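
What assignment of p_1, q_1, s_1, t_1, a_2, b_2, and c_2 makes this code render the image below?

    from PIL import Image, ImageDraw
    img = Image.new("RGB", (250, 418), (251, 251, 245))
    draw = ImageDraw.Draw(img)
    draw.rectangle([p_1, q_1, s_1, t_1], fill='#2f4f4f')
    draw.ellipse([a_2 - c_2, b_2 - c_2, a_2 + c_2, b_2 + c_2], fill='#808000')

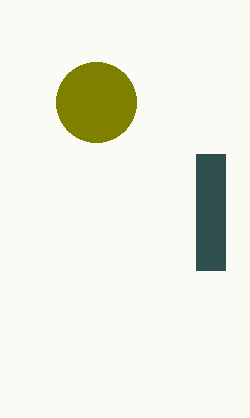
p_1 = 196
q_1 = 154
s_1 = 225
t_1 = 270
a_2 = 96
b_2 = 102
c_2 = 40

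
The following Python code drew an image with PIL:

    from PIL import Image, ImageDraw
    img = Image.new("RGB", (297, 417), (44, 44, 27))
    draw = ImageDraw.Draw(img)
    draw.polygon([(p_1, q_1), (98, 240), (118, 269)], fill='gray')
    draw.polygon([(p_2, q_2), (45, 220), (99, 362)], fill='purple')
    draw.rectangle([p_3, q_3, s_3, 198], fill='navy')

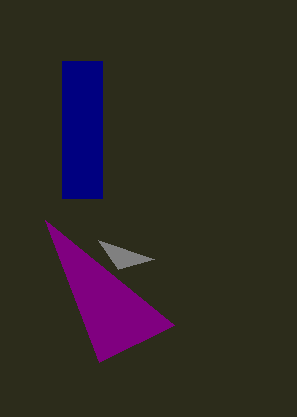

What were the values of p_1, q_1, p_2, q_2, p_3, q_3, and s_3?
p_1 = 154
q_1 = 259
p_2 = 174
q_2 = 325
p_3 = 62
q_3 = 61
s_3 = 102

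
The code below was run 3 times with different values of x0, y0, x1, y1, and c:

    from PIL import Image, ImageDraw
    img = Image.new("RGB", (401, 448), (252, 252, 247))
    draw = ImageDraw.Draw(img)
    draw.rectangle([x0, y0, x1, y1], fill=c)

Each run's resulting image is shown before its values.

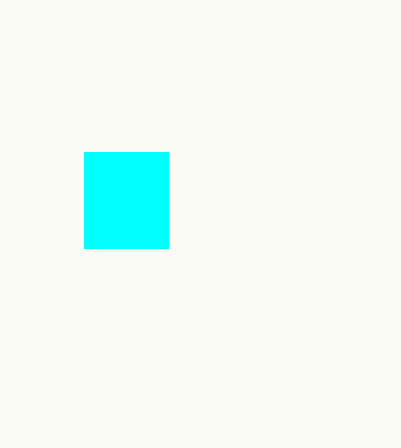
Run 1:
x0 = 84, y0 = 152, x1 = 168, y1 = 248, c = 'cyan'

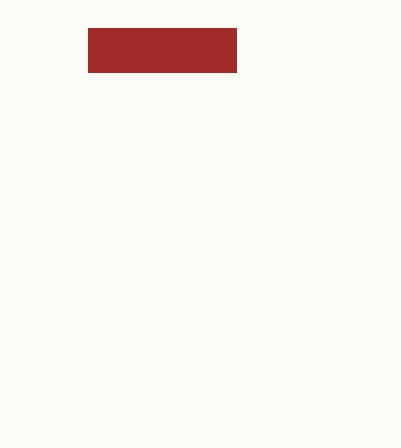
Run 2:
x0 = 88, y0 = 28, x1 = 236, y1 = 72, c = 'brown'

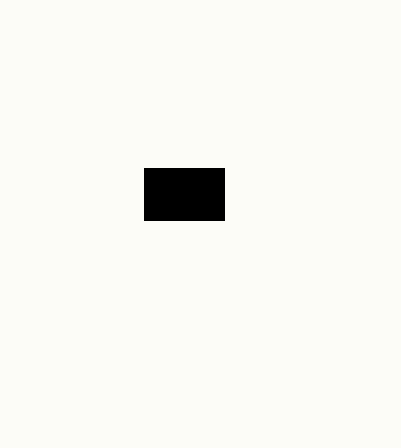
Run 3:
x0 = 144, y0 = 168, x1 = 224, y1 = 220, c = 'black'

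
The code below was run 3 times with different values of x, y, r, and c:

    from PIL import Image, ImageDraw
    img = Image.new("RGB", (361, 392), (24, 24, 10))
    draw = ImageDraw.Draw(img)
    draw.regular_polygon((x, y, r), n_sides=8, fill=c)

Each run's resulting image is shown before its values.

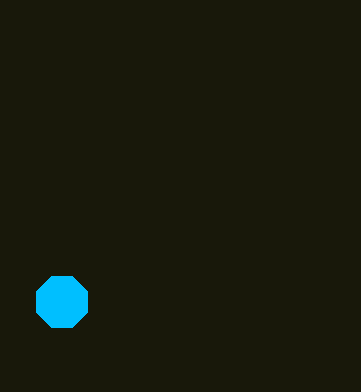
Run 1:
x = 62; y = 302; r = 28; c = 'deepskyblue'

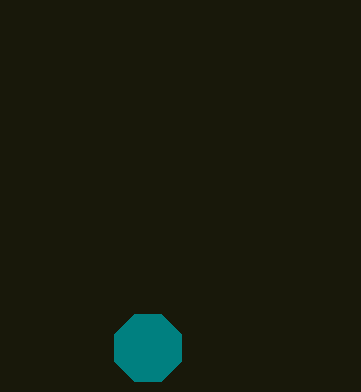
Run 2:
x = 148; y = 348; r = 36; c = 'teal'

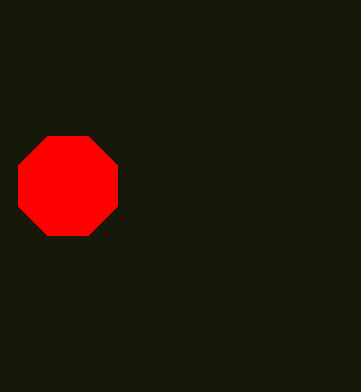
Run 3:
x = 68; y = 186; r = 54; c = 'red'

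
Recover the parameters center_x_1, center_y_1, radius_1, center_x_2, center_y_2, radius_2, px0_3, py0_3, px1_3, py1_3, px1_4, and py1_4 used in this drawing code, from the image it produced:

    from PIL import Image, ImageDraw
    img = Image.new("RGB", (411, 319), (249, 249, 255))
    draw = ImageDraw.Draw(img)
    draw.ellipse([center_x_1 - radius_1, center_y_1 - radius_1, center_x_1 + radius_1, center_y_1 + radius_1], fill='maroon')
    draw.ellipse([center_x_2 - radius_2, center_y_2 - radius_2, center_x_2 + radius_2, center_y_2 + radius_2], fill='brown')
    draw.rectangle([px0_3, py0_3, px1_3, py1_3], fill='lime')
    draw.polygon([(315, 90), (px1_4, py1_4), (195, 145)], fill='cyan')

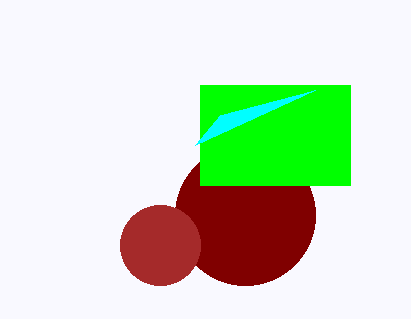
center_x_1 = 245; center_y_1 = 215; radius_1 = 70; center_x_2 = 160; center_y_2 = 245; radius_2 = 40; px0_3 = 200; py0_3 = 85; px1_3 = 350; py1_3 = 185; px1_4 = 220; py1_4 = 115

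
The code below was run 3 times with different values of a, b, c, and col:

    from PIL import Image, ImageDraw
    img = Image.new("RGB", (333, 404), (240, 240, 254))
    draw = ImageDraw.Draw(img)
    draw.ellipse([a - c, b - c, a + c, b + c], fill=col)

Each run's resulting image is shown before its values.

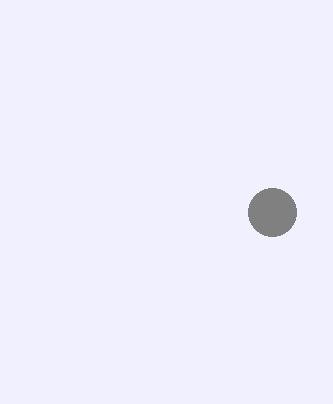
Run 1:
a = 272
b = 212
c = 24
col = 'gray'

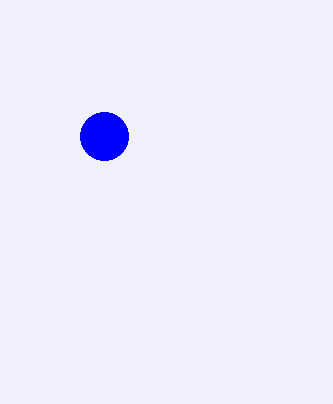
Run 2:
a = 104, b = 136, c = 24, col = 'blue'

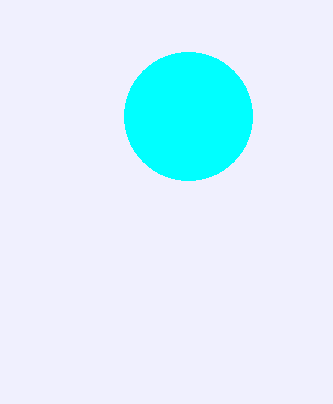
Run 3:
a = 188
b = 116
c = 64
col = 'cyan'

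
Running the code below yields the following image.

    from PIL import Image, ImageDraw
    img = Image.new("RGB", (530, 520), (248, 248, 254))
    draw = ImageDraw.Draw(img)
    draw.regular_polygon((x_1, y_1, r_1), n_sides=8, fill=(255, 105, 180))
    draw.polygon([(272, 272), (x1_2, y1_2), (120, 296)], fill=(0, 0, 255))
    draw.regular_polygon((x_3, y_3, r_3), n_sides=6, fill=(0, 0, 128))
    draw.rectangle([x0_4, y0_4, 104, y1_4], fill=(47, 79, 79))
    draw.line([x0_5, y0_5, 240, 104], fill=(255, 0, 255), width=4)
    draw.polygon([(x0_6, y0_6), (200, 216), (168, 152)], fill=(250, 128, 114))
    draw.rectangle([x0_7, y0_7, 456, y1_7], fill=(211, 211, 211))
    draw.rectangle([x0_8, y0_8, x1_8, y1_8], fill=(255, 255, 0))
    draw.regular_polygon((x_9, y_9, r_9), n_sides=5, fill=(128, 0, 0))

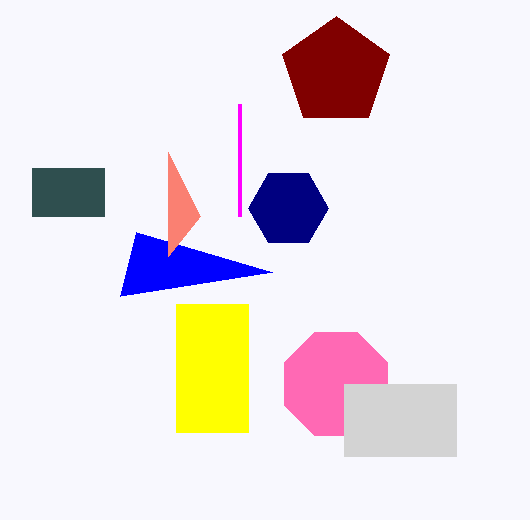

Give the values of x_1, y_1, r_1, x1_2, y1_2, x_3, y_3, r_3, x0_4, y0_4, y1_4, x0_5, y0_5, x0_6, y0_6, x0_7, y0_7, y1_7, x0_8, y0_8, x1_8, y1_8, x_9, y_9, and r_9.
x_1 = 336; y_1 = 384; r_1 = 56; x1_2 = 136; y1_2 = 232; x_3 = 288; y_3 = 208; r_3 = 40; x0_4 = 32; y0_4 = 168; y1_4 = 216; x0_5 = 240; y0_5 = 216; x0_6 = 168; y0_6 = 256; x0_7 = 344; y0_7 = 384; y1_7 = 456; x0_8 = 176; y0_8 = 304; x1_8 = 248; y1_8 = 432; x_9 = 336; y_9 = 72; r_9 = 56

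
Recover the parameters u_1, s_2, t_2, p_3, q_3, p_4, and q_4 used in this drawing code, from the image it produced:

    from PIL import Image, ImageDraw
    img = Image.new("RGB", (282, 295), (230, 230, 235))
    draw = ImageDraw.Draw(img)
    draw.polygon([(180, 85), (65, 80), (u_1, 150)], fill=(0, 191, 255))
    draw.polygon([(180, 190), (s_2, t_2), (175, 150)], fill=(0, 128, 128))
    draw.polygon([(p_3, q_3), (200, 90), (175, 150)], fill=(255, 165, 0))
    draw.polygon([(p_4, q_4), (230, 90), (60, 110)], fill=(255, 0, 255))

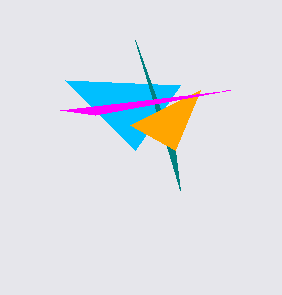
u_1 = 135; s_2 = 135; t_2 = 40; p_3 = 130; q_3 = 125; p_4 = 95; q_4 = 115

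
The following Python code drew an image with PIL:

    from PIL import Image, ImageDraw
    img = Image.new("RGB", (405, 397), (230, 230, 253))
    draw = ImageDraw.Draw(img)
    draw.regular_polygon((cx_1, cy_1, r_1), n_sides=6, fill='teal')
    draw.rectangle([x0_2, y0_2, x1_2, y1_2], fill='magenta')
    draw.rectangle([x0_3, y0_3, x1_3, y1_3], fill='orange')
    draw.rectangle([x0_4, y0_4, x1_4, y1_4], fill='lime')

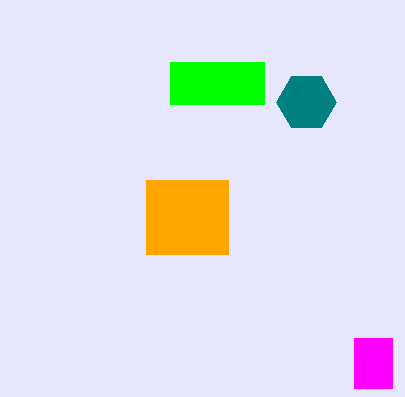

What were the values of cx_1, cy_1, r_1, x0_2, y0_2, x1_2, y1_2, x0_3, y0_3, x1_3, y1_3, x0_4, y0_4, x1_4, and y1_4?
cx_1 = 306
cy_1 = 102
r_1 = 30
x0_2 = 354
y0_2 = 338
x1_2 = 392
y1_2 = 388
x0_3 = 146
y0_3 = 180
x1_3 = 228
y1_3 = 254
x0_4 = 170
y0_4 = 62
x1_4 = 264
y1_4 = 104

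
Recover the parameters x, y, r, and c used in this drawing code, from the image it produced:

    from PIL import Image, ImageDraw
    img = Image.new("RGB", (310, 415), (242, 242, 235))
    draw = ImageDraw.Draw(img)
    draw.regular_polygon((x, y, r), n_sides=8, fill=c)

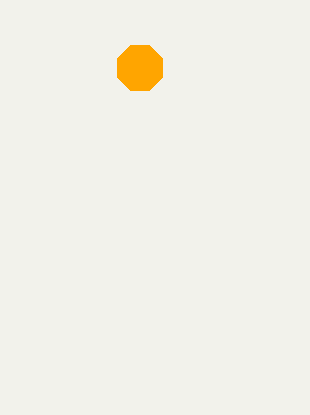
x = 140; y = 68; r = 24; c = 'orange'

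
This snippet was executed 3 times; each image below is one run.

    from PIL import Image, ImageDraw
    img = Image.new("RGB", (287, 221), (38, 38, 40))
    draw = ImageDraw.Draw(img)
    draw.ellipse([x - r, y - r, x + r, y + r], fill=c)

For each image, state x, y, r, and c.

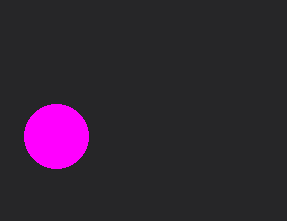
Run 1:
x = 56, y = 136, r = 32, c = 'magenta'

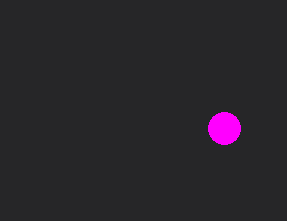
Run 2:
x = 224; y = 128; r = 16; c = 'magenta'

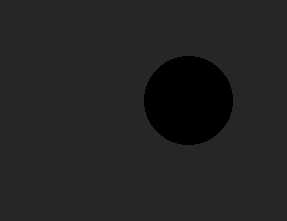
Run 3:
x = 188
y = 100
r = 44
c = 'black'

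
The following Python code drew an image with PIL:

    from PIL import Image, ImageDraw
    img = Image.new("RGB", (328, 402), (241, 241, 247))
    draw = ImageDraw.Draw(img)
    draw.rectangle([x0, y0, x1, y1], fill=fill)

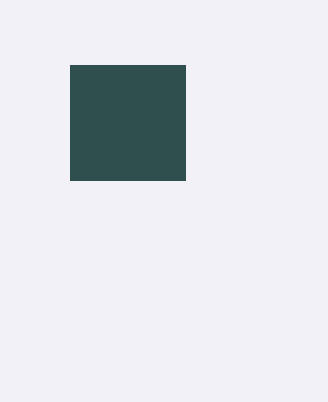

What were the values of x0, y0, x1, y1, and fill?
x0 = 70; y0 = 65; x1 = 185; y1 = 180; fill = 'darkslategray'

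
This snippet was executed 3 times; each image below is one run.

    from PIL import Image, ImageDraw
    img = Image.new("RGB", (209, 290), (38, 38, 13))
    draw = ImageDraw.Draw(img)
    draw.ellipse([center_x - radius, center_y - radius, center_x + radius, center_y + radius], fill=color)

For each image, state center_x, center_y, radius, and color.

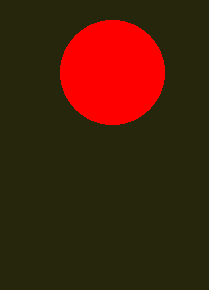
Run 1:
center_x = 112
center_y = 72
radius = 52
color = 'red'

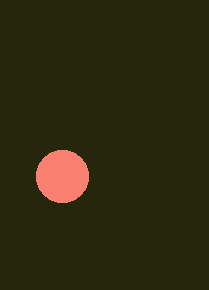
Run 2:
center_x = 62, center_y = 176, radius = 26, color = 'salmon'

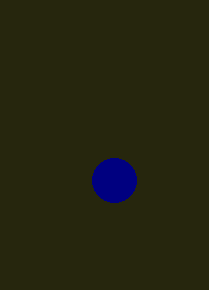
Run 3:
center_x = 114
center_y = 180
radius = 22
color = 'navy'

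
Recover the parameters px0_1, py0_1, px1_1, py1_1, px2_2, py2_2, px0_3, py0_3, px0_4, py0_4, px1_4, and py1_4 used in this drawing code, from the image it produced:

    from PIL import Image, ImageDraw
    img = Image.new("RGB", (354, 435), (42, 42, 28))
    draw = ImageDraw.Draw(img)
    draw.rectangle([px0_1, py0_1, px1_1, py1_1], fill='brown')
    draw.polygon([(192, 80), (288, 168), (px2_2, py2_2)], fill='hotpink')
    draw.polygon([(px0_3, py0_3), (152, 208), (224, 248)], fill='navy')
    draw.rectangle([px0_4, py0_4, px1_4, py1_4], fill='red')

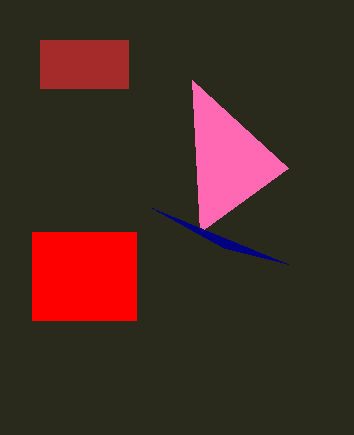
px0_1 = 40
py0_1 = 40
px1_1 = 128
py1_1 = 88
px2_2 = 200
py2_2 = 232
px0_3 = 288
py0_3 = 264
px0_4 = 32
py0_4 = 232
px1_4 = 136
py1_4 = 320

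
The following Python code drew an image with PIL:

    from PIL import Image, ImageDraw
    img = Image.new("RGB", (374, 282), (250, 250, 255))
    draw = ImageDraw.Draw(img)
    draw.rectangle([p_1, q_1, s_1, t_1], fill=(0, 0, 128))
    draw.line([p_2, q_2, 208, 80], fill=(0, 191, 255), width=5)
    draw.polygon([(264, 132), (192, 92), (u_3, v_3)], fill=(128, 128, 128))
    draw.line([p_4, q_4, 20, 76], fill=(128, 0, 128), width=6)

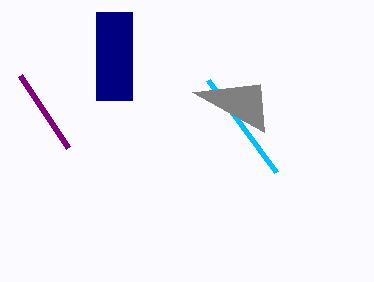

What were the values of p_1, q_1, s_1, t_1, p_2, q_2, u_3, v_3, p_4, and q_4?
p_1 = 96, q_1 = 12, s_1 = 132, t_1 = 100, p_2 = 276, q_2 = 172, u_3 = 260, v_3 = 84, p_4 = 68, q_4 = 148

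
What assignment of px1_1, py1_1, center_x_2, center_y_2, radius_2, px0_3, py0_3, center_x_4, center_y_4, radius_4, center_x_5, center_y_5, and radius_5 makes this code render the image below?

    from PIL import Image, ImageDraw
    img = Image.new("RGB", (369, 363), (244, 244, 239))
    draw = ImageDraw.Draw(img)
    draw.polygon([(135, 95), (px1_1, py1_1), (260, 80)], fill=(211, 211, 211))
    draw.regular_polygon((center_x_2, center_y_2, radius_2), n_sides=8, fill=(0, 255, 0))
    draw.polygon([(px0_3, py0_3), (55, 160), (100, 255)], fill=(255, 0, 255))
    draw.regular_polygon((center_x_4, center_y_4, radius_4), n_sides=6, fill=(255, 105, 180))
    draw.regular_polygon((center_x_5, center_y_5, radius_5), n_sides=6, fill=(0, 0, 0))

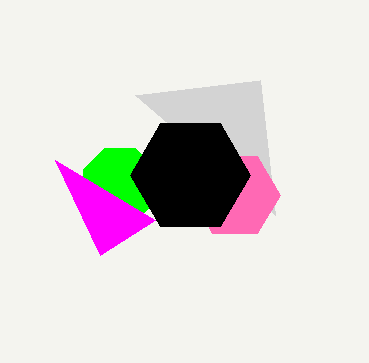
px1_1 = 275
py1_1 = 215
center_x_2 = 120
center_y_2 = 185
radius_2 = 40
px0_3 = 155
py0_3 = 220
center_x_4 = 235
center_y_4 = 195
radius_4 = 45
center_x_5 = 190
center_y_5 = 175
radius_5 = 60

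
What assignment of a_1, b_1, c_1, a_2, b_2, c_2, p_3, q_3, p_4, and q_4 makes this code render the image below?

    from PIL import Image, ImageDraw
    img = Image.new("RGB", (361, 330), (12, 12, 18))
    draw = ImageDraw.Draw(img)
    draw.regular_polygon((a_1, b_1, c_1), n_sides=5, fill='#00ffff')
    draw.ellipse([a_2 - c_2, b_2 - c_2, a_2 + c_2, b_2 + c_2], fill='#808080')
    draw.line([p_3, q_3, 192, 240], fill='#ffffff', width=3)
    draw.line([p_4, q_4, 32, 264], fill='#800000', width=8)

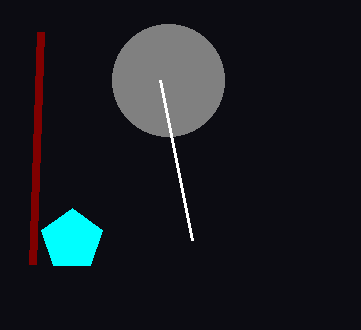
a_1 = 72, b_1 = 240, c_1 = 32, a_2 = 168, b_2 = 80, c_2 = 56, p_3 = 160, q_3 = 80, p_4 = 40, q_4 = 32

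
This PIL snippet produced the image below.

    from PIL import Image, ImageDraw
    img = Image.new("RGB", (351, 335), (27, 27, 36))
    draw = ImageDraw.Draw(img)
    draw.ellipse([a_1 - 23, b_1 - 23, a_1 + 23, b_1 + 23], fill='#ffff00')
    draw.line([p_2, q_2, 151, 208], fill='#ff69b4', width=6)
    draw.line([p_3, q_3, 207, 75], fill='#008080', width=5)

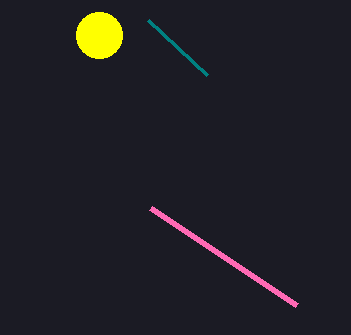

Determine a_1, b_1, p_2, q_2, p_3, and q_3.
a_1 = 99, b_1 = 35, p_2 = 297, q_2 = 305, p_3 = 148, q_3 = 20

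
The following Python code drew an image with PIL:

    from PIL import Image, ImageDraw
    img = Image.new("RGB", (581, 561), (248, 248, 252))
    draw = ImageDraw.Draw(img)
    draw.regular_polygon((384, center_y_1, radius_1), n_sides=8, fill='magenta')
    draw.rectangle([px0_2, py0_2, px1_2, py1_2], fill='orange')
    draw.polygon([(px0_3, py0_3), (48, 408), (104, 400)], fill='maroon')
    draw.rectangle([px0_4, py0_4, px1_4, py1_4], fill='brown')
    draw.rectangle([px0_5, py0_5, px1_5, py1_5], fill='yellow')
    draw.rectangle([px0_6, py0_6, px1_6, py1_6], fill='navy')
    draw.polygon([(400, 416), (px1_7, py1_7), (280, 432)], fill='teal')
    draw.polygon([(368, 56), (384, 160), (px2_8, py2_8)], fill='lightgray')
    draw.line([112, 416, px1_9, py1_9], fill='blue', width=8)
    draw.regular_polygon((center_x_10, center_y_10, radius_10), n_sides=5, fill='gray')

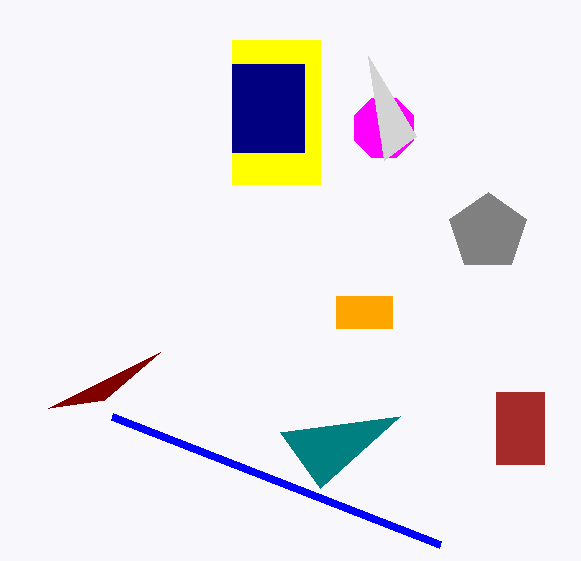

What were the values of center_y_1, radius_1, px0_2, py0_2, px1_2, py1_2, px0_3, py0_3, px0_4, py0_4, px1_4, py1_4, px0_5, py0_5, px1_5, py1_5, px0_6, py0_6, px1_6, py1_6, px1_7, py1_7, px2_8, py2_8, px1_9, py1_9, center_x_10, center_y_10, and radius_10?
center_y_1 = 128
radius_1 = 32
px0_2 = 336
py0_2 = 296
px1_2 = 392
py1_2 = 328
px0_3 = 160
py0_3 = 352
px0_4 = 496
py0_4 = 392
px1_4 = 544
py1_4 = 464
px0_5 = 232
py0_5 = 40
px1_5 = 320
py1_5 = 184
px0_6 = 232
py0_6 = 64
px1_6 = 304
py1_6 = 152
px1_7 = 320
py1_7 = 488
px2_8 = 416
py2_8 = 136
px1_9 = 440
py1_9 = 544
center_x_10 = 488
center_y_10 = 232
radius_10 = 40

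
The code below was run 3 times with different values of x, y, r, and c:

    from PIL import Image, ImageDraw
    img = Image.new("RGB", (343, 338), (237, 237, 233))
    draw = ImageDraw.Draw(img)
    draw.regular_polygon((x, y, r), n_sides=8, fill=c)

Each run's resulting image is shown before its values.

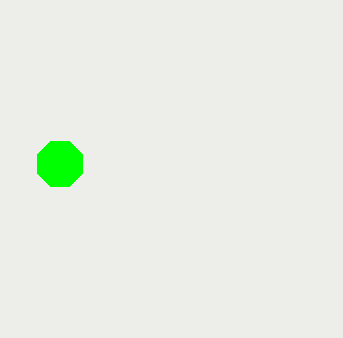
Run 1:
x = 60; y = 164; r = 24; c = 'lime'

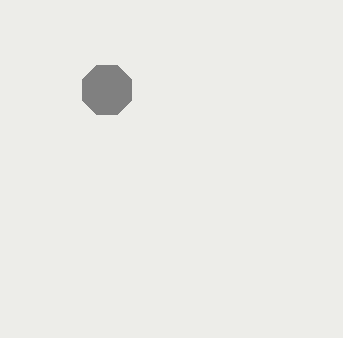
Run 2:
x = 107; y = 90; r = 27; c = 'gray'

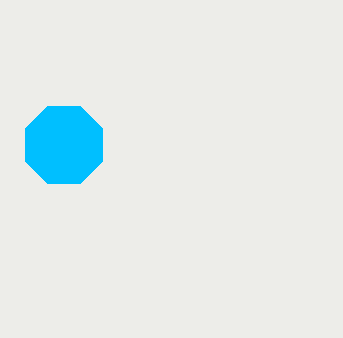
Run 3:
x = 64
y = 145
r = 42
c = 'deepskyblue'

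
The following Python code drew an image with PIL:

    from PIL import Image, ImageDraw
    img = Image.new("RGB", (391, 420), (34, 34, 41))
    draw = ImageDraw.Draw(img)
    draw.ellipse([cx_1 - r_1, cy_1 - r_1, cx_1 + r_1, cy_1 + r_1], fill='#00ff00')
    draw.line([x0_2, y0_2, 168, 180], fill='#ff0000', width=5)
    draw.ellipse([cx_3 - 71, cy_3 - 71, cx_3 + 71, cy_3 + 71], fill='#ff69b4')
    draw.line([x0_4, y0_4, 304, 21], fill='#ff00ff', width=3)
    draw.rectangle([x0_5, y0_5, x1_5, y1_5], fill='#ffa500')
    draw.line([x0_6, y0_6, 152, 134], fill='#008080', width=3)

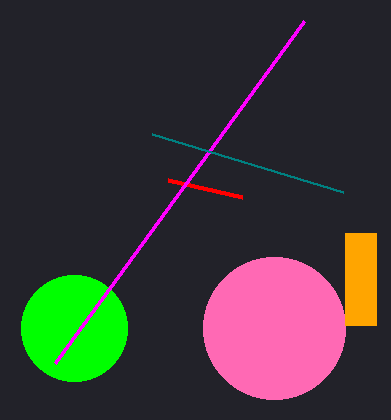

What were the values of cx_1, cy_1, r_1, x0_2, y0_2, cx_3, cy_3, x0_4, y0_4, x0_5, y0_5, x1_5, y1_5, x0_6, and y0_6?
cx_1 = 74; cy_1 = 328; r_1 = 53; x0_2 = 242; y0_2 = 197; cx_3 = 274; cy_3 = 328; x0_4 = 55; y0_4 = 363; x0_5 = 345; y0_5 = 233; x1_5 = 376; y1_5 = 325; x0_6 = 343; y0_6 = 192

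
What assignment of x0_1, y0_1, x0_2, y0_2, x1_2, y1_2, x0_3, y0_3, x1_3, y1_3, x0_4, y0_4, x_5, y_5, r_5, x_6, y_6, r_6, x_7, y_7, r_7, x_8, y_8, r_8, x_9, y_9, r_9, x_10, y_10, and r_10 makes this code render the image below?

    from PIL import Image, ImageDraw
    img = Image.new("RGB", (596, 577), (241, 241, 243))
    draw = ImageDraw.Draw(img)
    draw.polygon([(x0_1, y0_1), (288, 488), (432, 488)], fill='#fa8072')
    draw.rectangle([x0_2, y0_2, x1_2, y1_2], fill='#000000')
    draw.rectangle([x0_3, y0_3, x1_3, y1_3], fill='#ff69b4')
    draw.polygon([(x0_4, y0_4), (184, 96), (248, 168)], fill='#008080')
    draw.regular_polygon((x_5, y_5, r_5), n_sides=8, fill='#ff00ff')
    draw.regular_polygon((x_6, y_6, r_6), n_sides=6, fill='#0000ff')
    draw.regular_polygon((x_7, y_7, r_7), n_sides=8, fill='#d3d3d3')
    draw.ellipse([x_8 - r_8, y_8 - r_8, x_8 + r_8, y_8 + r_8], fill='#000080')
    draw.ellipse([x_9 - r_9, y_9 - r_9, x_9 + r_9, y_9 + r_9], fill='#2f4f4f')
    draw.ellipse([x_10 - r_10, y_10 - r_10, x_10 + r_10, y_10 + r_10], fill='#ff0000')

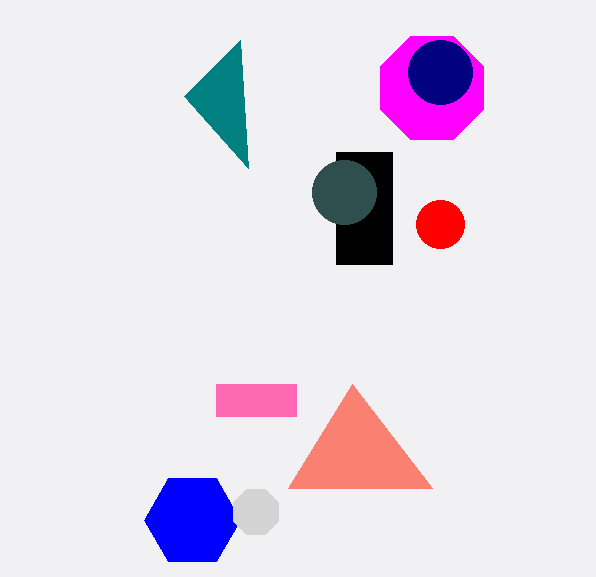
x0_1 = 352, y0_1 = 384, x0_2 = 336, y0_2 = 152, x1_2 = 392, y1_2 = 264, x0_3 = 216, y0_3 = 384, x1_3 = 296, y1_3 = 416, x0_4 = 240, y0_4 = 40, x_5 = 432, y_5 = 88, r_5 = 56, x_6 = 192, y_6 = 520, r_6 = 48, x_7 = 256, y_7 = 512, r_7 = 24, x_8 = 440, y_8 = 72, r_8 = 32, x_9 = 344, y_9 = 192, r_9 = 32, x_10 = 440, y_10 = 224, r_10 = 24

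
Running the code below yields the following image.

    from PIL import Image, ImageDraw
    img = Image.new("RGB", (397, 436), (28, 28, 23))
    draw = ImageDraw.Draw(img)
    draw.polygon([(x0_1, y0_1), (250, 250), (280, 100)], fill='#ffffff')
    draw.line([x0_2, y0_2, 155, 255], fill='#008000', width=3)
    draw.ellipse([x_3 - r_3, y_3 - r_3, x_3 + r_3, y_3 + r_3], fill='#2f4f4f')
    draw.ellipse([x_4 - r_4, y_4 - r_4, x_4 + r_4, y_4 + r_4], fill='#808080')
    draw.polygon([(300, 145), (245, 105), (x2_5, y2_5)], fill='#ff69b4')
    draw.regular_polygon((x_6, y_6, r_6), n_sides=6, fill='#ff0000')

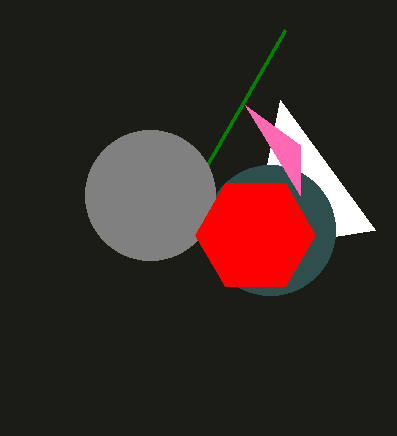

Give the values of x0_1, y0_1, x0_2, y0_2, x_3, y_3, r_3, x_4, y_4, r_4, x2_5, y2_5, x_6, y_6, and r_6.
x0_1 = 375, y0_1 = 230, x0_2 = 285, y0_2 = 30, x_3 = 270, y_3 = 230, r_3 = 65, x_4 = 150, y_4 = 195, r_4 = 65, x2_5 = 300, y2_5 = 195, x_6 = 255, y_6 = 235, r_6 = 60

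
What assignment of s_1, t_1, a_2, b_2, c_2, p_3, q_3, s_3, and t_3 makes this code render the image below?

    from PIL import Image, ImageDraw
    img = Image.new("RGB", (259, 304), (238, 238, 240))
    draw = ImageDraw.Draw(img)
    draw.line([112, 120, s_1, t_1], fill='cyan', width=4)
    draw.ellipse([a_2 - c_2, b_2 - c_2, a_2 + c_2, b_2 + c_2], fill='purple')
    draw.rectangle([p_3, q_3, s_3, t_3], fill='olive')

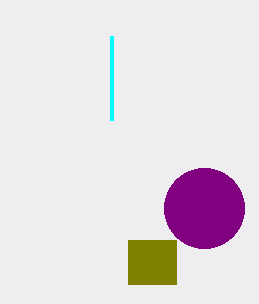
s_1 = 112
t_1 = 36
a_2 = 204
b_2 = 208
c_2 = 40
p_3 = 128
q_3 = 240
s_3 = 176
t_3 = 284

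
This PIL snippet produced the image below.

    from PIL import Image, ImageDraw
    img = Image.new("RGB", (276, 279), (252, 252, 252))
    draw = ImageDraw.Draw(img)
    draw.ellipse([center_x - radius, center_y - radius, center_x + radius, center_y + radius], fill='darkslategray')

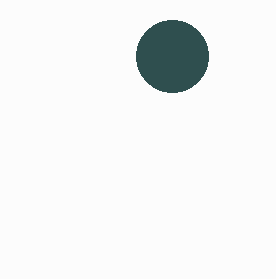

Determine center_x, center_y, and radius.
center_x = 172
center_y = 56
radius = 36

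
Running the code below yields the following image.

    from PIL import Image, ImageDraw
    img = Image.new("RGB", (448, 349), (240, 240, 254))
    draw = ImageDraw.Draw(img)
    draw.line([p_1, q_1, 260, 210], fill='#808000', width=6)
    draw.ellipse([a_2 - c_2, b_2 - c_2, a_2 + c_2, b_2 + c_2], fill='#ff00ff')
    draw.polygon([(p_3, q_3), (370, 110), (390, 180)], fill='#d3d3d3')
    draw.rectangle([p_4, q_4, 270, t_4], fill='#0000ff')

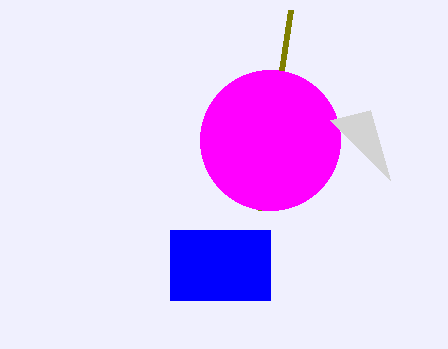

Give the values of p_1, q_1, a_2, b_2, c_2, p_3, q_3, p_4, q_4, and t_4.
p_1 = 290; q_1 = 10; a_2 = 270; b_2 = 140; c_2 = 70; p_3 = 330; q_3 = 120; p_4 = 170; q_4 = 230; t_4 = 300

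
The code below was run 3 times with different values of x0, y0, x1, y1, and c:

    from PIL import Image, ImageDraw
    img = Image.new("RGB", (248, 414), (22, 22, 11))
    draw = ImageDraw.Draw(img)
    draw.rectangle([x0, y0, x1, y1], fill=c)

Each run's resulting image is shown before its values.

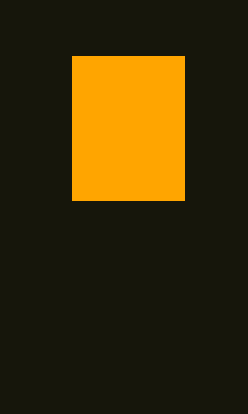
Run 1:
x0 = 72; y0 = 56; x1 = 184; y1 = 200; c = 'orange'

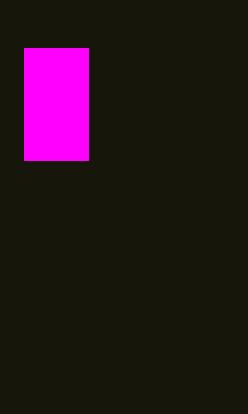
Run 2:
x0 = 24
y0 = 48
x1 = 88
y1 = 160
c = 'magenta'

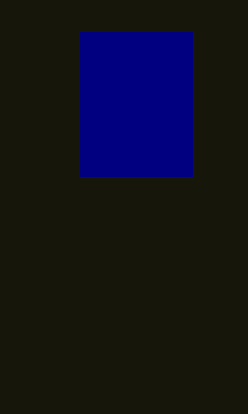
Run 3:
x0 = 80
y0 = 32
x1 = 192
y1 = 176
c = 'navy'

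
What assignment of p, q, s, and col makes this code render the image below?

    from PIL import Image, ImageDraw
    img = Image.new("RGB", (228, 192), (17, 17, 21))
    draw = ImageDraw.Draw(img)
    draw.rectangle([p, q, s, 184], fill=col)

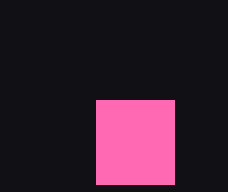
p = 96; q = 100; s = 174; col = 'hotpink'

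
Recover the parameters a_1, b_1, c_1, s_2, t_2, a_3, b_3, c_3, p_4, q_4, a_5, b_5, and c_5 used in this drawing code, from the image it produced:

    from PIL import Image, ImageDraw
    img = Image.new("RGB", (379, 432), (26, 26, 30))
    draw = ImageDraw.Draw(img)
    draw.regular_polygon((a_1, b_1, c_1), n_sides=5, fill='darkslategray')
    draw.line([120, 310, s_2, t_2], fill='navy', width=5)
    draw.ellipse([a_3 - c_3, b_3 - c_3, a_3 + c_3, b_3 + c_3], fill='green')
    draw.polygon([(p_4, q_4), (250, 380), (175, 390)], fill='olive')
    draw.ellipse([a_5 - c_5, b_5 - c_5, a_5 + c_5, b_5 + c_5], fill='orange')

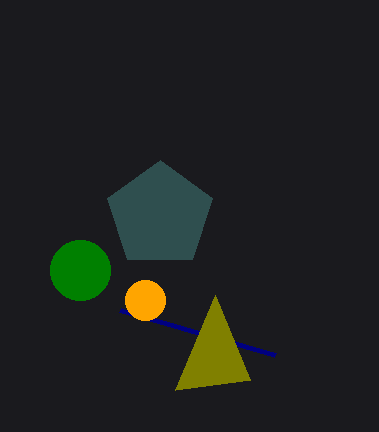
a_1 = 160, b_1 = 215, c_1 = 55, s_2 = 275, t_2 = 355, a_3 = 80, b_3 = 270, c_3 = 30, p_4 = 215, q_4 = 295, a_5 = 145, b_5 = 300, c_5 = 20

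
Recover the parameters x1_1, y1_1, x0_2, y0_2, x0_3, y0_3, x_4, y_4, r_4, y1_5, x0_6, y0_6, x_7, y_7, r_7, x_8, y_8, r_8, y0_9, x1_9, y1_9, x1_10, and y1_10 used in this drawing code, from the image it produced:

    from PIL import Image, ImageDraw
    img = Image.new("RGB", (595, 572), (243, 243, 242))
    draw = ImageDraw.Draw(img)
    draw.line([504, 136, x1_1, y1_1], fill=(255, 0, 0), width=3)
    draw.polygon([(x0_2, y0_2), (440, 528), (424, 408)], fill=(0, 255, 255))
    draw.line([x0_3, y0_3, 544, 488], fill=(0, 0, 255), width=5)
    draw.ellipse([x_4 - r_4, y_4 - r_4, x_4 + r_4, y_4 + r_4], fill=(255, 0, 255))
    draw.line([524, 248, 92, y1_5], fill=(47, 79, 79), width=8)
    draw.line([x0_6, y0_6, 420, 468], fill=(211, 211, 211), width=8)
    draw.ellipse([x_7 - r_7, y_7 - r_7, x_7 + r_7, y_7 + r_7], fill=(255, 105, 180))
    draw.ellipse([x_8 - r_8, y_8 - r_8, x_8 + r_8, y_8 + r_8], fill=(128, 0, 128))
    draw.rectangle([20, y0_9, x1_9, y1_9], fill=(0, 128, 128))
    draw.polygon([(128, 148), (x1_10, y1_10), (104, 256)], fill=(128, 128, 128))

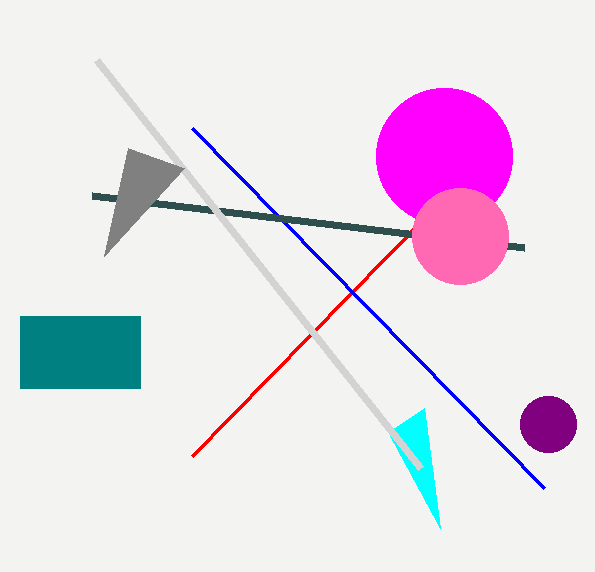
x1_1 = 192, y1_1 = 456, x0_2 = 388, y0_2 = 432, x0_3 = 192, y0_3 = 128, x_4 = 444, y_4 = 156, r_4 = 68, y1_5 = 196, x0_6 = 96, y0_6 = 60, x_7 = 460, y_7 = 236, r_7 = 48, x_8 = 548, y_8 = 424, r_8 = 28, y0_9 = 316, x1_9 = 140, y1_9 = 388, x1_10 = 184, y1_10 = 168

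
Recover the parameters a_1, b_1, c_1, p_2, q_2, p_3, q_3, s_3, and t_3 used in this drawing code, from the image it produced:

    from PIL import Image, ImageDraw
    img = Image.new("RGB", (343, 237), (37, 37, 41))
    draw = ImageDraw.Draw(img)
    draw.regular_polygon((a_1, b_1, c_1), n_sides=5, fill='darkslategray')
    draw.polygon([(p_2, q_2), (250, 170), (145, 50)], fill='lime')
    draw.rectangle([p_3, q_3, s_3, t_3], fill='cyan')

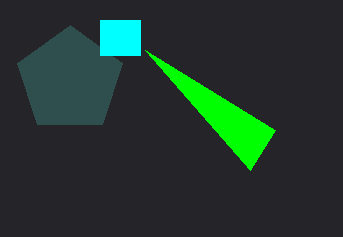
a_1 = 70
b_1 = 80
c_1 = 55
p_2 = 275
q_2 = 130
p_3 = 100
q_3 = 20
s_3 = 140
t_3 = 55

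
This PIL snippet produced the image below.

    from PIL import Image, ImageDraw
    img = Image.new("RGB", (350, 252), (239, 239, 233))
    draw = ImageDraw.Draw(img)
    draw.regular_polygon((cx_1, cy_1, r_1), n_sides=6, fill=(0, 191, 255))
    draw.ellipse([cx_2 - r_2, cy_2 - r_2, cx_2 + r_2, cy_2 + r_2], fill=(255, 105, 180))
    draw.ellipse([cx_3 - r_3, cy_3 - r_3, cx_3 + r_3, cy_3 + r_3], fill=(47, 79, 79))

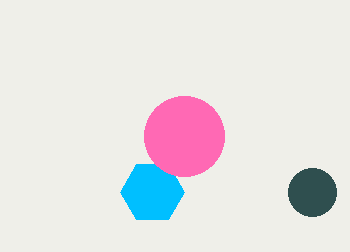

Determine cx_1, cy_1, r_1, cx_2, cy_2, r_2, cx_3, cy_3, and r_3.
cx_1 = 152; cy_1 = 192; r_1 = 32; cx_2 = 184; cy_2 = 136; r_2 = 40; cx_3 = 312; cy_3 = 192; r_3 = 24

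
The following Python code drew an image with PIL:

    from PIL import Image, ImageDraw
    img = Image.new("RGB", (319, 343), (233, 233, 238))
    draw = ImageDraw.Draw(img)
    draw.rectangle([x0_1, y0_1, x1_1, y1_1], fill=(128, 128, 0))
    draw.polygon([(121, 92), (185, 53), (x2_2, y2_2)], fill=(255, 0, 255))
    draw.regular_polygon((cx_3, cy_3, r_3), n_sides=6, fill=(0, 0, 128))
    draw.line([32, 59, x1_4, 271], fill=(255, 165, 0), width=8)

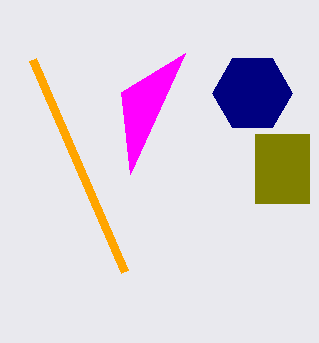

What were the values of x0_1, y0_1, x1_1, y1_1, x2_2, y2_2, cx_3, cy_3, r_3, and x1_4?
x0_1 = 255
y0_1 = 134
x1_1 = 309
y1_1 = 203
x2_2 = 130
y2_2 = 174
cx_3 = 252
cy_3 = 93
r_3 = 40
x1_4 = 124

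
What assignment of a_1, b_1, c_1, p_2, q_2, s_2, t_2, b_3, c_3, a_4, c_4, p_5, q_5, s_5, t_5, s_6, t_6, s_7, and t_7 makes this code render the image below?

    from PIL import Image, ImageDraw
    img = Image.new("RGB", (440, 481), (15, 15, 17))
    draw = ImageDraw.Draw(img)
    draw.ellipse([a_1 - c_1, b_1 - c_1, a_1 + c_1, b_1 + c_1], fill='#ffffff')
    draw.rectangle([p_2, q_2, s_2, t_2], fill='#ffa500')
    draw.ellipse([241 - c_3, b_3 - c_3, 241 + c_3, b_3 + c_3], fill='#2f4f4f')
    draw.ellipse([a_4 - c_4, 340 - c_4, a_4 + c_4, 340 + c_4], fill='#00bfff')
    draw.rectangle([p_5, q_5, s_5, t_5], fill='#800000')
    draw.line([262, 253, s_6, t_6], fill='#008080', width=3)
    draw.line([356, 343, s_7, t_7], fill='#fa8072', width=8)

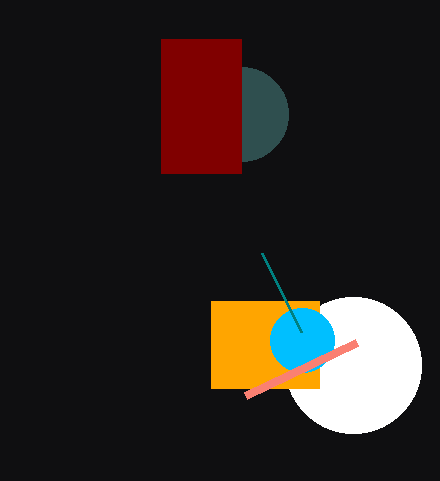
a_1 = 353, b_1 = 365, c_1 = 68, p_2 = 211, q_2 = 301, s_2 = 319, t_2 = 388, b_3 = 114, c_3 = 47, a_4 = 302, c_4 = 32, p_5 = 161, q_5 = 39, s_5 = 241, t_5 = 173, s_6 = 301, t_6 = 332, s_7 = 245, t_7 = 396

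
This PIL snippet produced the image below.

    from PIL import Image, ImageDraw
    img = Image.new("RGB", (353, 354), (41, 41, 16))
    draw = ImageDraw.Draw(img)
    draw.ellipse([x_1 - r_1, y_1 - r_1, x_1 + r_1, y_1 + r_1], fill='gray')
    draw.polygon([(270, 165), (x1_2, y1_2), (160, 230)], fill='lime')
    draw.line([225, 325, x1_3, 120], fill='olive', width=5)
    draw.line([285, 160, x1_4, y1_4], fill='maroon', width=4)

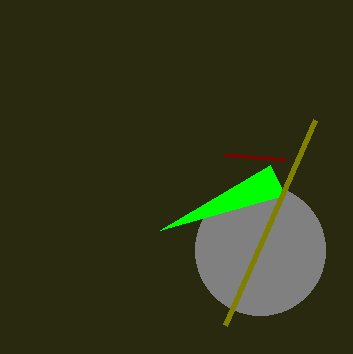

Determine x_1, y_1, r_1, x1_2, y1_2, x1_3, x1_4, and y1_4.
x_1 = 260, y_1 = 250, r_1 = 65, x1_2 = 285, y1_2 = 195, x1_3 = 315, x1_4 = 225, y1_4 = 155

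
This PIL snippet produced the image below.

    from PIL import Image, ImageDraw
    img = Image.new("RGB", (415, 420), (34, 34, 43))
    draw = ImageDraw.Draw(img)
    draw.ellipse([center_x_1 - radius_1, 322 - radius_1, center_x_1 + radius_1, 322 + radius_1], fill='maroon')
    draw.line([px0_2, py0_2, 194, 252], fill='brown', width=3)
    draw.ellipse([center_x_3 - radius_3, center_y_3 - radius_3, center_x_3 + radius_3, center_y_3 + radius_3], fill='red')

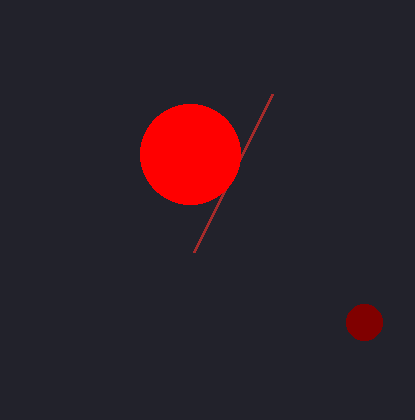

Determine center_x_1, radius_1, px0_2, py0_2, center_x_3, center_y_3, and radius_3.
center_x_1 = 364, radius_1 = 18, px0_2 = 272, py0_2 = 94, center_x_3 = 190, center_y_3 = 154, radius_3 = 50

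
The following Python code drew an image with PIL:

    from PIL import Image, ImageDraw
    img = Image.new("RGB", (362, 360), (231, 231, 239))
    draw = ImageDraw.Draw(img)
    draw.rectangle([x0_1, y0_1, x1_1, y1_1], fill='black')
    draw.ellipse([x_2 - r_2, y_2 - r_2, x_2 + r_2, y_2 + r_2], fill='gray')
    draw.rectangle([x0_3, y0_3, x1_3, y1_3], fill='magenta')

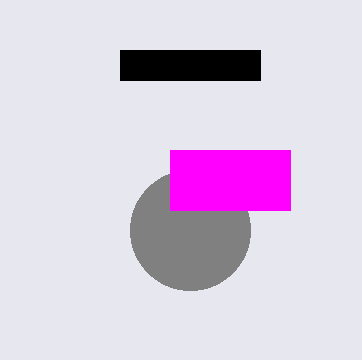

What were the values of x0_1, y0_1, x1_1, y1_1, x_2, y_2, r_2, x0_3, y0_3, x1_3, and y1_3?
x0_1 = 120
y0_1 = 50
x1_1 = 260
y1_1 = 80
x_2 = 190
y_2 = 230
r_2 = 60
x0_3 = 170
y0_3 = 150
x1_3 = 290
y1_3 = 210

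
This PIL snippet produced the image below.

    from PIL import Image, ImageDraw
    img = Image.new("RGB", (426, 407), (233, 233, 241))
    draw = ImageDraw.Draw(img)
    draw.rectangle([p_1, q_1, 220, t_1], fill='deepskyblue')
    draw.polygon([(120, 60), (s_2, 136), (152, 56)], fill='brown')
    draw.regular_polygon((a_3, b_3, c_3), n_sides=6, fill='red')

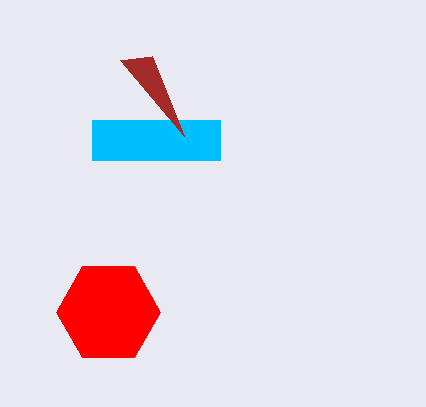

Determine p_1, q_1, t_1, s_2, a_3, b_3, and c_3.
p_1 = 92, q_1 = 120, t_1 = 160, s_2 = 184, a_3 = 108, b_3 = 312, c_3 = 52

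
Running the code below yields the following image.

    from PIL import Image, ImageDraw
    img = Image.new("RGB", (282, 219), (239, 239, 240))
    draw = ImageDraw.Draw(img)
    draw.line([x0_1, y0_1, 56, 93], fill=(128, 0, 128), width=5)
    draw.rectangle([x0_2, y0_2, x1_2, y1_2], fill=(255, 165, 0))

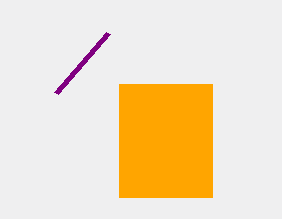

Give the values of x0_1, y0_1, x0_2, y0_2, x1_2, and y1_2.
x0_1 = 108
y0_1 = 33
x0_2 = 119
y0_2 = 84
x1_2 = 212
y1_2 = 197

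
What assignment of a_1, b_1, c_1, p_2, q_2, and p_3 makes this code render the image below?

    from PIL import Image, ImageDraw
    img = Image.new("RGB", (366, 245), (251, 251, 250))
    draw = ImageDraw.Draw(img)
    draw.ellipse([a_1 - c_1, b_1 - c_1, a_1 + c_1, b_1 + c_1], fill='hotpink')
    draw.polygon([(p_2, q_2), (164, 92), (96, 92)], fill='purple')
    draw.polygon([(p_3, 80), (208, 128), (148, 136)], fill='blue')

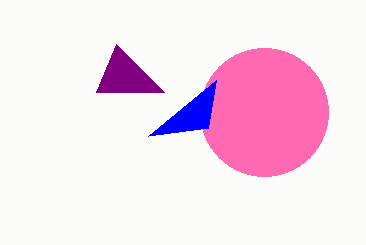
a_1 = 264
b_1 = 112
c_1 = 64
p_2 = 116
q_2 = 44
p_3 = 216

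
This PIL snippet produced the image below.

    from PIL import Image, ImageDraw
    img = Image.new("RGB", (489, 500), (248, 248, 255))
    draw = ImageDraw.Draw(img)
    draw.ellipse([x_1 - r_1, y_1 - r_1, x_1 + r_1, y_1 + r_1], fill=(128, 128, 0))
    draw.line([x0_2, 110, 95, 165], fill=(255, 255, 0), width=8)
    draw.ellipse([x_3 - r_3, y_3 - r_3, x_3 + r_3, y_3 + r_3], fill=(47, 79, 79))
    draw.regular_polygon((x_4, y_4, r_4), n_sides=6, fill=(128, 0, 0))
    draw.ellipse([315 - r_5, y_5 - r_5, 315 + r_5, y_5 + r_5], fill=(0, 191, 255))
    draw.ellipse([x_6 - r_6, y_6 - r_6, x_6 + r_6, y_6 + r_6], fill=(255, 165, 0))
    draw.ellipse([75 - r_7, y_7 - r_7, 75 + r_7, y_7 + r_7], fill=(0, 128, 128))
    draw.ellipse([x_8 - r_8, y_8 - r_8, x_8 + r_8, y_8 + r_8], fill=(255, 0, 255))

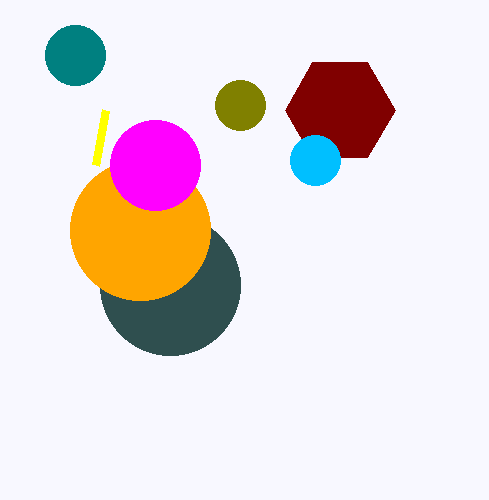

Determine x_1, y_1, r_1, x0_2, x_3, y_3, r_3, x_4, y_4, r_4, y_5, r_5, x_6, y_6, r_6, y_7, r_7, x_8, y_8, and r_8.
x_1 = 240, y_1 = 105, r_1 = 25, x0_2 = 105, x_3 = 170, y_3 = 285, r_3 = 70, x_4 = 340, y_4 = 110, r_4 = 55, y_5 = 160, r_5 = 25, x_6 = 140, y_6 = 230, r_6 = 70, y_7 = 55, r_7 = 30, x_8 = 155, y_8 = 165, r_8 = 45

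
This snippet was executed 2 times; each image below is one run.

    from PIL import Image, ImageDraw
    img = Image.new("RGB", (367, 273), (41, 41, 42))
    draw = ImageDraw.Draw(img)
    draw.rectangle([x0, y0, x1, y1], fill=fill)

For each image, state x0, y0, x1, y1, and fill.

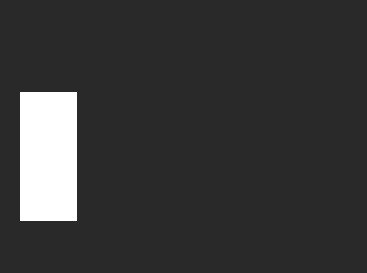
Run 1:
x0 = 20
y0 = 92
x1 = 76
y1 = 220
fill = 'white'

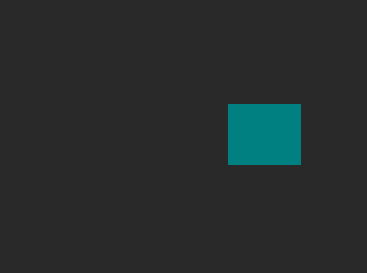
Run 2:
x0 = 228
y0 = 104
x1 = 300
y1 = 164
fill = 'teal'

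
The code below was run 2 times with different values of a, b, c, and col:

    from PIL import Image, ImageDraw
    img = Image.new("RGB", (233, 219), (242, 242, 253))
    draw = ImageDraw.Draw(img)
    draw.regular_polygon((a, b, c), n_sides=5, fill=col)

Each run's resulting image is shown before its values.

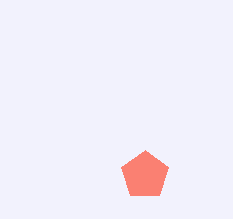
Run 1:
a = 145
b = 175
c = 25
col = 'salmon'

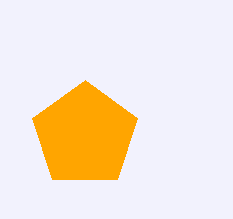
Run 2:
a = 85, b = 135, c = 55, col = 'orange'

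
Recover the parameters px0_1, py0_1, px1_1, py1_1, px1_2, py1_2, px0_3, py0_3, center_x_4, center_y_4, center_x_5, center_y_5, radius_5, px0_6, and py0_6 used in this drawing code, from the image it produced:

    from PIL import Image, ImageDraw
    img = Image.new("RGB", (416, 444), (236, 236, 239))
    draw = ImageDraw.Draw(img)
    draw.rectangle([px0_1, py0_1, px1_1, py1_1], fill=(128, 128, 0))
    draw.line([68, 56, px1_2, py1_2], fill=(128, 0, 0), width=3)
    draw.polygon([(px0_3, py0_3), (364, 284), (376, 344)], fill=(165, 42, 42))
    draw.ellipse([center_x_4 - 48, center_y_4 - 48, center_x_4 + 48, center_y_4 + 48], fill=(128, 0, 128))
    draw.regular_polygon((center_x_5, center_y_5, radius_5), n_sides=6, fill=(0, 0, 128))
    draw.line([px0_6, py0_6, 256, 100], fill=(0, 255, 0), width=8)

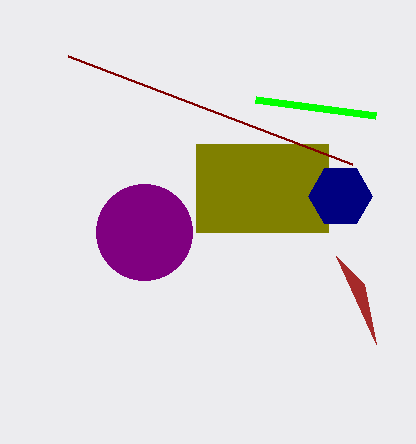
px0_1 = 196
py0_1 = 144
px1_1 = 328
py1_1 = 232
px1_2 = 352
py1_2 = 164
px0_3 = 336
py0_3 = 256
center_x_4 = 144
center_y_4 = 232
center_x_5 = 340
center_y_5 = 196
radius_5 = 32
px0_6 = 376
py0_6 = 116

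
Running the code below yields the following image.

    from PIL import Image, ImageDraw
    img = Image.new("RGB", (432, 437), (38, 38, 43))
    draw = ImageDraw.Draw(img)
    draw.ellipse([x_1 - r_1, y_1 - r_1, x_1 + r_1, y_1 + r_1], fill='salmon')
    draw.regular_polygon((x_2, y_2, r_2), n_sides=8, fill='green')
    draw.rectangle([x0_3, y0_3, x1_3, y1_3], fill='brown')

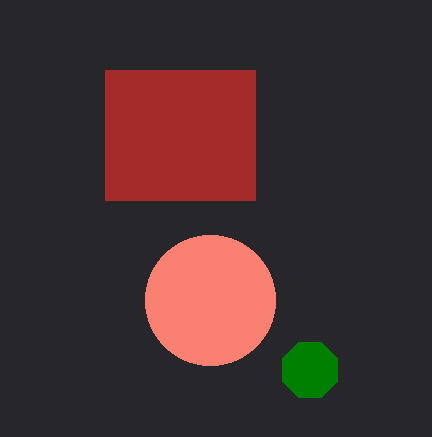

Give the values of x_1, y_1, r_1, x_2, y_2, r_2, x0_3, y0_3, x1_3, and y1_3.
x_1 = 210
y_1 = 300
r_1 = 65
x_2 = 310
y_2 = 370
r_2 = 30
x0_3 = 105
y0_3 = 70
x1_3 = 255
y1_3 = 200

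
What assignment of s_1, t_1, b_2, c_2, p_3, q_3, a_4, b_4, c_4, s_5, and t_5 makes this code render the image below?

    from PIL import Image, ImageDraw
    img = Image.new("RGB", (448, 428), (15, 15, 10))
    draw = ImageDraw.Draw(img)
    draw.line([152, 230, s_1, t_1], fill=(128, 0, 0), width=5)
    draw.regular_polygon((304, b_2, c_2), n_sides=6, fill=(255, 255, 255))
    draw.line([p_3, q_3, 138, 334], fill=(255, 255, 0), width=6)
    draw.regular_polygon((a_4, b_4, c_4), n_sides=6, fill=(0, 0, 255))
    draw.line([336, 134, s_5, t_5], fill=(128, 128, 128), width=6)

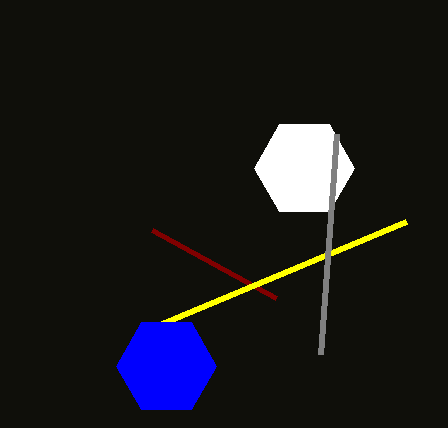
s_1 = 276
t_1 = 298
b_2 = 168
c_2 = 50
p_3 = 406
q_3 = 222
a_4 = 166
b_4 = 366
c_4 = 50
s_5 = 320
t_5 = 354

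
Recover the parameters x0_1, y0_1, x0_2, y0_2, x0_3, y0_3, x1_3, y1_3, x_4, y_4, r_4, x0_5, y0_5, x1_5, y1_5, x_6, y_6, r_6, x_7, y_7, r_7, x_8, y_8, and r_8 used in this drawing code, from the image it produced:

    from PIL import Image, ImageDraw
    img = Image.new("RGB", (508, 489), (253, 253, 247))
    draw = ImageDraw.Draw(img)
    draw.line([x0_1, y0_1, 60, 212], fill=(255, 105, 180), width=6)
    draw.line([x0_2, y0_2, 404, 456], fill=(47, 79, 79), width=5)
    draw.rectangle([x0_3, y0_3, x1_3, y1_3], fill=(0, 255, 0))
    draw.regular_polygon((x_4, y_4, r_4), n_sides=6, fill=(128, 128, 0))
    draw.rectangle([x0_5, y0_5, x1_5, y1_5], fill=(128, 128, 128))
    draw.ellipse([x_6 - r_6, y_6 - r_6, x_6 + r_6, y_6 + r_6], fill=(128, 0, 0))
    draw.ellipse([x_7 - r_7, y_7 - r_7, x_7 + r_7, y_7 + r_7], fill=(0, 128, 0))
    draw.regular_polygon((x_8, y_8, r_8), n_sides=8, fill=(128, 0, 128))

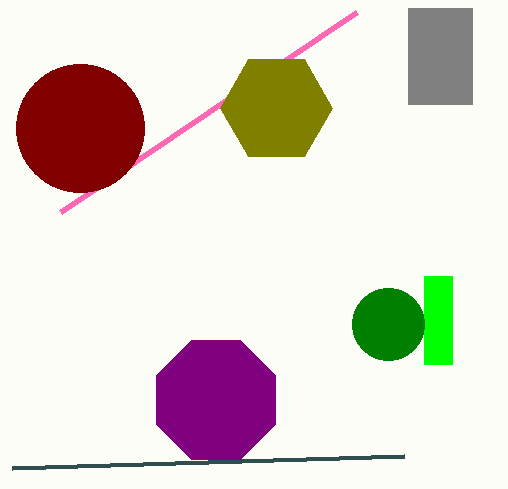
x0_1 = 356, y0_1 = 12, x0_2 = 12, y0_2 = 468, x0_3 = 424, y0_3 = 276, x1_3 = 452, y1_3 = 364, x_4 = 276, y_4 = 108, r_4 = 56, x0_5 = 408, y0_5 = 8, x1_5 = 472, y1_5 = 104, x_6 = 80, y_6 = 128, r_6 = 64, x_7 = 388, y_7 = 324, r_7 = 36, x_8 = 216, y_8 = 400, r_8 = 64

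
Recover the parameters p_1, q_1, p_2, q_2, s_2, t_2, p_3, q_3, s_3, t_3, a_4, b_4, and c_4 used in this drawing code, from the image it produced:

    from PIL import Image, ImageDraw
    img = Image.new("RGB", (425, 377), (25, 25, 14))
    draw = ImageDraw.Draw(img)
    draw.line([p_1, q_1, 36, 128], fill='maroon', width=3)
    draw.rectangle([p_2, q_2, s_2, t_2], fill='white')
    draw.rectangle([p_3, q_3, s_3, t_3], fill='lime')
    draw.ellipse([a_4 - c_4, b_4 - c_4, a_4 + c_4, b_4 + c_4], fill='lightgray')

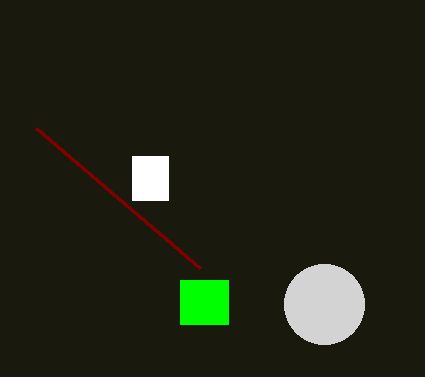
p_1 = 200
q_1 = 268
p_2 = 132
q_2 = 156
s_2 = 168
t_2 = 200
p_3 = 180
q_3 = 280
s_3 = 228
t_3 = 324
a_4 = 324
b_4 = 304
c_4 = 40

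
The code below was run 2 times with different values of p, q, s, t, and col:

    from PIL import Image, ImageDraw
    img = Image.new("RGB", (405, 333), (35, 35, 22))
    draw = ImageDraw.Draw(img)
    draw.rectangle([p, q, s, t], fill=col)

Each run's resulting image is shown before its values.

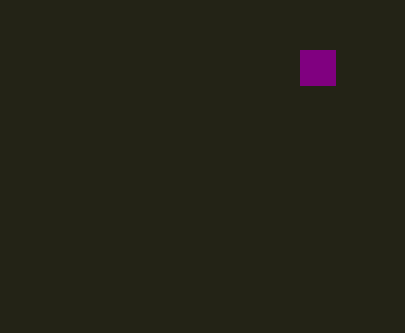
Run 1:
p = 300, q = 50, s = 335, t = 85, col = 'purple'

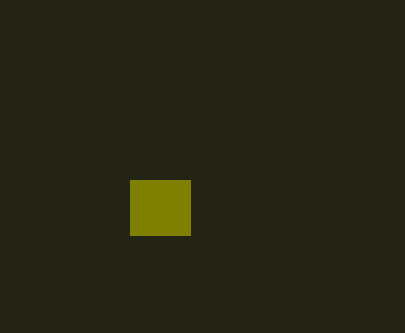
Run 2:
p = 130, q = 180, s = 190, t = 235, col = 'olive'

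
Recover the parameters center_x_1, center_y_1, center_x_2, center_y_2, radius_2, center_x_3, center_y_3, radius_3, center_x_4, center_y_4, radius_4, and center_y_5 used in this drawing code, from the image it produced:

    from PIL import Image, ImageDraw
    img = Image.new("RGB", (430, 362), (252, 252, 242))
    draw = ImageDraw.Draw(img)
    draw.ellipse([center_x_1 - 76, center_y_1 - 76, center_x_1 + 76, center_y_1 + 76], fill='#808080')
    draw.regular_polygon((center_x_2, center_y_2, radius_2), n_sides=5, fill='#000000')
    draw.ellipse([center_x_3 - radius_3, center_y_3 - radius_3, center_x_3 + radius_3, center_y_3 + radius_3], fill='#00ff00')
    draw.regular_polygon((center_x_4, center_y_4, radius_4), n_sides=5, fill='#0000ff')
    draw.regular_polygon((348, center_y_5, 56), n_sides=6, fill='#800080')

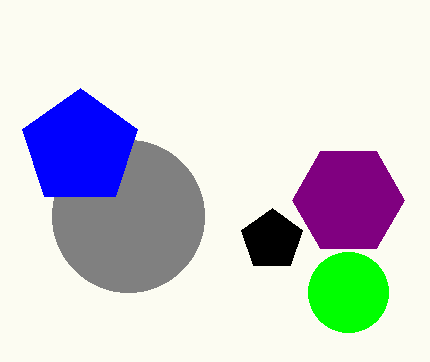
center_x_1 = 128, center_y_1 = 216, center_x_2 = 272, center_y_2 = 240, radius_2 = 32, center_x_3 = 348, center_y_3 = 292, radius_3 = 40, center_x_4 = 80, center_y_4 = 148, radius_4 = 60, center_y_5 = 200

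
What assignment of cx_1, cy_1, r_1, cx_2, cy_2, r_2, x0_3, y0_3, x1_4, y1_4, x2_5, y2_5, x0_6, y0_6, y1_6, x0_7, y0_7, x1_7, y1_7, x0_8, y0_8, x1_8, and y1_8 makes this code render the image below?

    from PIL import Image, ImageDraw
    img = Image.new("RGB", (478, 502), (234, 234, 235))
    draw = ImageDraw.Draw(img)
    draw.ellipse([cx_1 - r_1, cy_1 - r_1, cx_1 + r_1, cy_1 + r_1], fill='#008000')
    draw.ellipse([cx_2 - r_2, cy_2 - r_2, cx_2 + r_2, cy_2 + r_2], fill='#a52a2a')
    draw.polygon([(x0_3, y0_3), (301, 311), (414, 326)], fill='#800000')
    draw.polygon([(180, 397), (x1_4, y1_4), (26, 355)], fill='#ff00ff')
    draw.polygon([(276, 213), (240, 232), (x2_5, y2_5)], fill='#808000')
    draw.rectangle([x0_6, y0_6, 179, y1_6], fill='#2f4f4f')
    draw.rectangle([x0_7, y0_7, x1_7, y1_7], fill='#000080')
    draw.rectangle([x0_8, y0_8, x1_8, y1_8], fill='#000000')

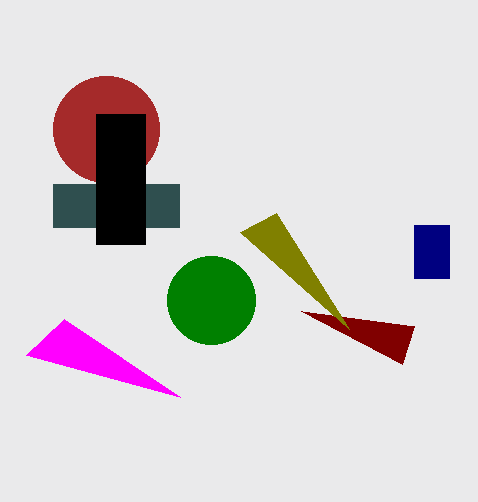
cx_1 = 211, cy_1 = 300, r_1 = 44, cx_2 = 106, cy_2 = 129, r_2 = 53, x0_3 = 402, y0_3 = 364, x1_4 = 64, y1_4 = 319, x2_5 = 349, y2_5 = 329, x0_6 = 53, y0_6 = 184, y1_6 = 227, x0_7 = 414, y0_7 = 225, x1_7 = 449, y1_7 = 278, x0_8 = 96, y0_8 = 114, x1_8 = 145, y1_8 = 244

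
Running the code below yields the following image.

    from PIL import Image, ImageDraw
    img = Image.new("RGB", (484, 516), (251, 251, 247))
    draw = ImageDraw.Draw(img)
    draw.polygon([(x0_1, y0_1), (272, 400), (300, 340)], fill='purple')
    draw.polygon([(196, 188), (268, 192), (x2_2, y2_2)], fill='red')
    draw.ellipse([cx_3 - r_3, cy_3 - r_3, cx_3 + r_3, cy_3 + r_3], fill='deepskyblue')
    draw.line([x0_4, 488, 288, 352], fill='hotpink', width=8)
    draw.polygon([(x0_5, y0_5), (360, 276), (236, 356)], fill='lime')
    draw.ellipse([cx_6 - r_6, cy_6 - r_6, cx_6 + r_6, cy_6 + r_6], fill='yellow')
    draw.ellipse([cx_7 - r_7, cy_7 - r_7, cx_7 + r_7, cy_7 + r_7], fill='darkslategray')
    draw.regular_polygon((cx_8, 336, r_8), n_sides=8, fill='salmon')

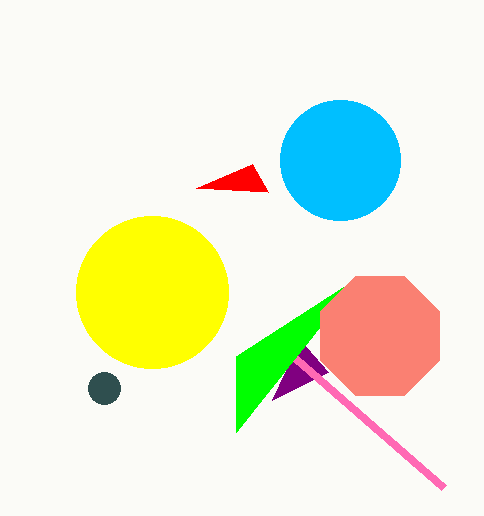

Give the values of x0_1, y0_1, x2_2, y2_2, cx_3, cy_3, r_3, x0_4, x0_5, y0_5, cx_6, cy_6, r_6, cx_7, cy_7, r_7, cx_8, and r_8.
x0_1 = 328
y0_1 = 372
x2_2 = 252
y2_2 = 164
cx_3 = 340
cy_3 = 160
r_3 = 60
x0_4 = 444
x0_5 = 236
y0_5 = 432
cx_6 = 152
cy_6 = 292
r_6 = 76
cx_7 = 104
cy_7 = 388
r_7 = 16
cx_8 = 380
r_8 = 64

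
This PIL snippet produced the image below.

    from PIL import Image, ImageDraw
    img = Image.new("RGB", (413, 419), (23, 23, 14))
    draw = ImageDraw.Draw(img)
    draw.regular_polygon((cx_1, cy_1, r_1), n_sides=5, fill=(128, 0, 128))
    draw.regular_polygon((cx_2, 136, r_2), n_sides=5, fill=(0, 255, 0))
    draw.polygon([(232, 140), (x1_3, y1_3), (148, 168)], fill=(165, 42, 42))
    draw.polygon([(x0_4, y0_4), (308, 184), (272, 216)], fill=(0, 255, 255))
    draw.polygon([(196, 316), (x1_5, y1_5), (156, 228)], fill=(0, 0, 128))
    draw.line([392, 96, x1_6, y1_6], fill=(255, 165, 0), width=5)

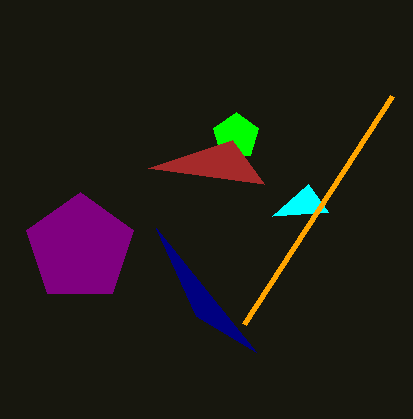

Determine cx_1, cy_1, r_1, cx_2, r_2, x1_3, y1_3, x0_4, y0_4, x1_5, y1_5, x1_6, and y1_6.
cx_1 = 80; cy_1 = 248; r_1 = 56; cx_2 = 236; r_2 = 24; x1_3 = 264; y1_3 = 184; x0_4 = 328; y0_4 = 212; x1_5 = 256; y1_5 = 352; x1_6 = 244; y1_6 = 324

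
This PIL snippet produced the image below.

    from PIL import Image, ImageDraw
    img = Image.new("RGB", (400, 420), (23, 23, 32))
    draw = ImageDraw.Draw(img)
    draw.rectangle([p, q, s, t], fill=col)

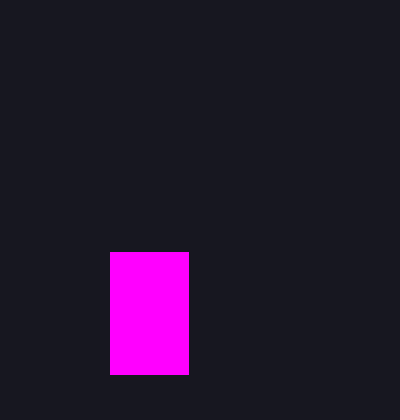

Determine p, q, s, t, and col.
p = 110; q = 252; s = 188; t = 374; col = 'magenta'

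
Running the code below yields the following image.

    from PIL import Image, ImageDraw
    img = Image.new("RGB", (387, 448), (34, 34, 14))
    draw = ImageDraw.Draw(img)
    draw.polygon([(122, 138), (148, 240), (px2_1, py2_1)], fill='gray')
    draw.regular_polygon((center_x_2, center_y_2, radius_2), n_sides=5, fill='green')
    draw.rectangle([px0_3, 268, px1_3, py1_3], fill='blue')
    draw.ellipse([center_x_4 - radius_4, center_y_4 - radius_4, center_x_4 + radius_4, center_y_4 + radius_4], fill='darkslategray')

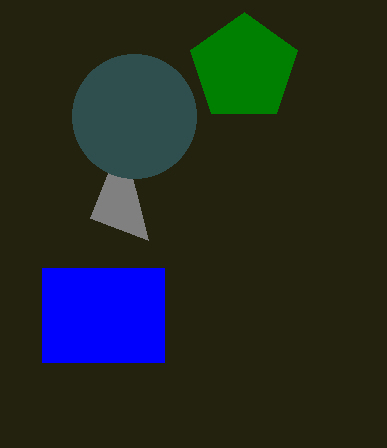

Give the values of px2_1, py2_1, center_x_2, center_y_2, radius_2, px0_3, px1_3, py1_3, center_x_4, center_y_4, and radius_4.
px2_1 = 90; py2_1 = 218; center_x_2 = 244; center_y_2 = 68; radius_2 = 56; px0_3 = 42; px1_3 = 164; py1_3 = 362; center_x_4 = 134; center_y_4 = 116; radius_4 = 62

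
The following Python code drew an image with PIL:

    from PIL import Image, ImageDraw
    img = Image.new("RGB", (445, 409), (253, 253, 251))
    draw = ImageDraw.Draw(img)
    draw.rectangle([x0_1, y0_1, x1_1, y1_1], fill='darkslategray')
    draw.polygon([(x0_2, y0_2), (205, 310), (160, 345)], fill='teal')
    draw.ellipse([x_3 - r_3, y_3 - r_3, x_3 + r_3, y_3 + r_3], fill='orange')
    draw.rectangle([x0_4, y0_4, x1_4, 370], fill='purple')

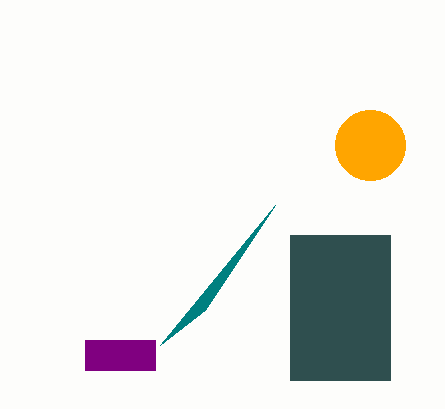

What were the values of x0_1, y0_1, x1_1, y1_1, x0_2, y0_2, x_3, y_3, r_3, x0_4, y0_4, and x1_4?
x0_1 = 290, y0_1 = 235, x1_1 = 390, y1_1 = 380, x0_2 = 275, y0_2 = 205, x_3 = 370, y_3 = 145, r_3 = 35, x0_4 = 85, y0_4 = 340, x1_4 = 155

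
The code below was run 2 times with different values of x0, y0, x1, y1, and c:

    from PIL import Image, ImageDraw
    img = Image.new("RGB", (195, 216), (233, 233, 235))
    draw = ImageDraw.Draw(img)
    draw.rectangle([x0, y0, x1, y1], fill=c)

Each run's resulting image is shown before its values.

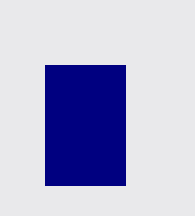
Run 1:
x0 = 45
y0 = 65
x1 = 125
y1 = 185
c = 'navy'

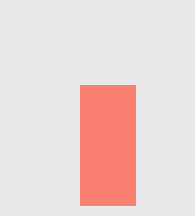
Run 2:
x0 = 80
y0 = 85
x1 = 135
y1 = 205
c = 'salmon'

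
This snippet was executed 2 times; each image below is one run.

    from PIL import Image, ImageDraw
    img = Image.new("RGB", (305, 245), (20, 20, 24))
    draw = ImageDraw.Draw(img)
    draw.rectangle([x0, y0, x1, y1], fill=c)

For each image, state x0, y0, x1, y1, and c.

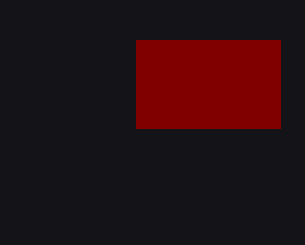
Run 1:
x0 = 136, y0 = 40, x1 = 280, y1 = 128, c = 'maroon'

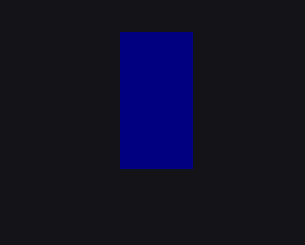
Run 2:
x0 = 120
y0 = 32
x1 = 192
y1 = 168
c = 'navy'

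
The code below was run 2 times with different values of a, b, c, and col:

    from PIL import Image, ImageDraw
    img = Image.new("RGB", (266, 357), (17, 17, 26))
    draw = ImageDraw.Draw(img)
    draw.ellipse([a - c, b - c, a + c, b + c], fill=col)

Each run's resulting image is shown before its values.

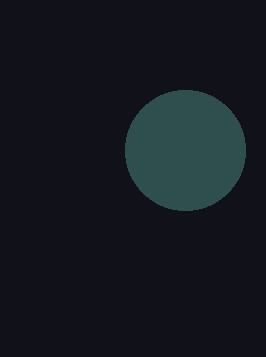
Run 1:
a = 185, b = 150, c = 60, col = 'darkslategray'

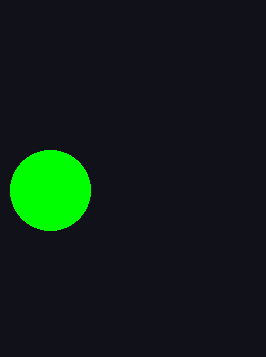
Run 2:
a = 50, b = 190, c = 40, col = 'lime'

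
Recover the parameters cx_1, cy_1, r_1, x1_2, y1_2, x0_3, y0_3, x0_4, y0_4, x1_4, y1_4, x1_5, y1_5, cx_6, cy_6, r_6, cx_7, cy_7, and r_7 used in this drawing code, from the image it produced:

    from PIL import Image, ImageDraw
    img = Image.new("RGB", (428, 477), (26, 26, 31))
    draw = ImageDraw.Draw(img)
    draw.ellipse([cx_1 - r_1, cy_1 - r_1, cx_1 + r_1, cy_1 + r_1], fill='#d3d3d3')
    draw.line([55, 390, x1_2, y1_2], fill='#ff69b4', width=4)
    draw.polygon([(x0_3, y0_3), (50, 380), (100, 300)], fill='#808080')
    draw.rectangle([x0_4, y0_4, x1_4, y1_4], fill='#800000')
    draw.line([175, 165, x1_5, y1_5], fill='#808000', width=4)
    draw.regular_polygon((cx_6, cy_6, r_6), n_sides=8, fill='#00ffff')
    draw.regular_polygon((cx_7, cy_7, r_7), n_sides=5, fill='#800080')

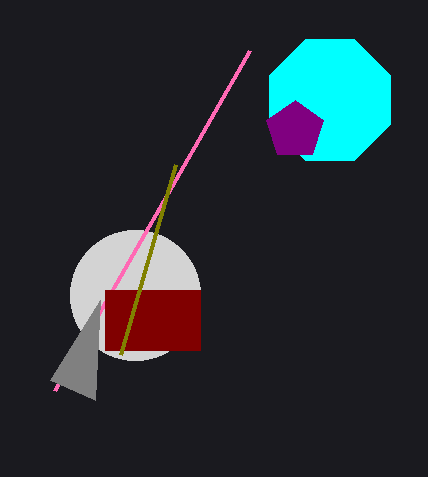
cx_1 = 135; cy_1 = 295; r_1 = 65; x1_2 = 250; y1_2 = 50; x0_3 = 95; y0_3 = 400; x0_4 = 105; y0_4 = 290; x1_4 = 200; y1_4 = 350; x1_5 = 120; y1_5 = 355; cx_6 = 330; cy_6 = 100; r_6 = 65; cx_7 = 295; cy_7 = 130; r_7 = 30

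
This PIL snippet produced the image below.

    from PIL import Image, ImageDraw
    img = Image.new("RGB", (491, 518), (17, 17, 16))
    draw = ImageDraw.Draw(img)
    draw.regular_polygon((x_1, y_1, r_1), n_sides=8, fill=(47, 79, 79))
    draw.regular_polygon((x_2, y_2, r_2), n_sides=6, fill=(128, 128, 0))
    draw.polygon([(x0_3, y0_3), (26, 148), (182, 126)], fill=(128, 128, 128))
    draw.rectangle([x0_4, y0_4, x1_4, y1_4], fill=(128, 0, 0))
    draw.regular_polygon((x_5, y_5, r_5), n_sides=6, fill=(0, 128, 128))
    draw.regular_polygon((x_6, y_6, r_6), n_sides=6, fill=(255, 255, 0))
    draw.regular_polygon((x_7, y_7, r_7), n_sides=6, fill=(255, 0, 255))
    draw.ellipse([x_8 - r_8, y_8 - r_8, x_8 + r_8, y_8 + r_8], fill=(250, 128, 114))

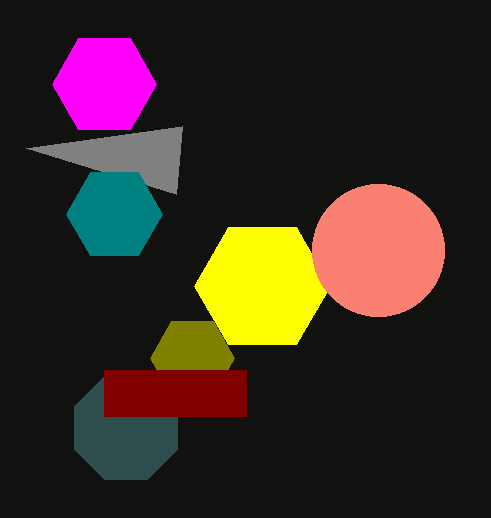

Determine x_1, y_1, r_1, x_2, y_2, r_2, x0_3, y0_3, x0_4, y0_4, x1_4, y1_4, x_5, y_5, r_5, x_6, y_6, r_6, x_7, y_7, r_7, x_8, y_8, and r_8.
x_1 = 126
y_1 = 428
r_1 = 56
x_2 = 192
y_2 = 358
r_2 = 42
x0_3 = 176
y0_3 = 194
x0_4 = 104
y0_4 = 370
x1_4 = 246
y1_4 = 416
x_5 = 114
y_5 = 214
r_5 = 48
x_6 = 262
y_6 = 286
r_6 = 68
x_7 = 104
y_7 = 84
r_7 = 52
x_8 = 378
y_8 = 250
r_8 = 66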